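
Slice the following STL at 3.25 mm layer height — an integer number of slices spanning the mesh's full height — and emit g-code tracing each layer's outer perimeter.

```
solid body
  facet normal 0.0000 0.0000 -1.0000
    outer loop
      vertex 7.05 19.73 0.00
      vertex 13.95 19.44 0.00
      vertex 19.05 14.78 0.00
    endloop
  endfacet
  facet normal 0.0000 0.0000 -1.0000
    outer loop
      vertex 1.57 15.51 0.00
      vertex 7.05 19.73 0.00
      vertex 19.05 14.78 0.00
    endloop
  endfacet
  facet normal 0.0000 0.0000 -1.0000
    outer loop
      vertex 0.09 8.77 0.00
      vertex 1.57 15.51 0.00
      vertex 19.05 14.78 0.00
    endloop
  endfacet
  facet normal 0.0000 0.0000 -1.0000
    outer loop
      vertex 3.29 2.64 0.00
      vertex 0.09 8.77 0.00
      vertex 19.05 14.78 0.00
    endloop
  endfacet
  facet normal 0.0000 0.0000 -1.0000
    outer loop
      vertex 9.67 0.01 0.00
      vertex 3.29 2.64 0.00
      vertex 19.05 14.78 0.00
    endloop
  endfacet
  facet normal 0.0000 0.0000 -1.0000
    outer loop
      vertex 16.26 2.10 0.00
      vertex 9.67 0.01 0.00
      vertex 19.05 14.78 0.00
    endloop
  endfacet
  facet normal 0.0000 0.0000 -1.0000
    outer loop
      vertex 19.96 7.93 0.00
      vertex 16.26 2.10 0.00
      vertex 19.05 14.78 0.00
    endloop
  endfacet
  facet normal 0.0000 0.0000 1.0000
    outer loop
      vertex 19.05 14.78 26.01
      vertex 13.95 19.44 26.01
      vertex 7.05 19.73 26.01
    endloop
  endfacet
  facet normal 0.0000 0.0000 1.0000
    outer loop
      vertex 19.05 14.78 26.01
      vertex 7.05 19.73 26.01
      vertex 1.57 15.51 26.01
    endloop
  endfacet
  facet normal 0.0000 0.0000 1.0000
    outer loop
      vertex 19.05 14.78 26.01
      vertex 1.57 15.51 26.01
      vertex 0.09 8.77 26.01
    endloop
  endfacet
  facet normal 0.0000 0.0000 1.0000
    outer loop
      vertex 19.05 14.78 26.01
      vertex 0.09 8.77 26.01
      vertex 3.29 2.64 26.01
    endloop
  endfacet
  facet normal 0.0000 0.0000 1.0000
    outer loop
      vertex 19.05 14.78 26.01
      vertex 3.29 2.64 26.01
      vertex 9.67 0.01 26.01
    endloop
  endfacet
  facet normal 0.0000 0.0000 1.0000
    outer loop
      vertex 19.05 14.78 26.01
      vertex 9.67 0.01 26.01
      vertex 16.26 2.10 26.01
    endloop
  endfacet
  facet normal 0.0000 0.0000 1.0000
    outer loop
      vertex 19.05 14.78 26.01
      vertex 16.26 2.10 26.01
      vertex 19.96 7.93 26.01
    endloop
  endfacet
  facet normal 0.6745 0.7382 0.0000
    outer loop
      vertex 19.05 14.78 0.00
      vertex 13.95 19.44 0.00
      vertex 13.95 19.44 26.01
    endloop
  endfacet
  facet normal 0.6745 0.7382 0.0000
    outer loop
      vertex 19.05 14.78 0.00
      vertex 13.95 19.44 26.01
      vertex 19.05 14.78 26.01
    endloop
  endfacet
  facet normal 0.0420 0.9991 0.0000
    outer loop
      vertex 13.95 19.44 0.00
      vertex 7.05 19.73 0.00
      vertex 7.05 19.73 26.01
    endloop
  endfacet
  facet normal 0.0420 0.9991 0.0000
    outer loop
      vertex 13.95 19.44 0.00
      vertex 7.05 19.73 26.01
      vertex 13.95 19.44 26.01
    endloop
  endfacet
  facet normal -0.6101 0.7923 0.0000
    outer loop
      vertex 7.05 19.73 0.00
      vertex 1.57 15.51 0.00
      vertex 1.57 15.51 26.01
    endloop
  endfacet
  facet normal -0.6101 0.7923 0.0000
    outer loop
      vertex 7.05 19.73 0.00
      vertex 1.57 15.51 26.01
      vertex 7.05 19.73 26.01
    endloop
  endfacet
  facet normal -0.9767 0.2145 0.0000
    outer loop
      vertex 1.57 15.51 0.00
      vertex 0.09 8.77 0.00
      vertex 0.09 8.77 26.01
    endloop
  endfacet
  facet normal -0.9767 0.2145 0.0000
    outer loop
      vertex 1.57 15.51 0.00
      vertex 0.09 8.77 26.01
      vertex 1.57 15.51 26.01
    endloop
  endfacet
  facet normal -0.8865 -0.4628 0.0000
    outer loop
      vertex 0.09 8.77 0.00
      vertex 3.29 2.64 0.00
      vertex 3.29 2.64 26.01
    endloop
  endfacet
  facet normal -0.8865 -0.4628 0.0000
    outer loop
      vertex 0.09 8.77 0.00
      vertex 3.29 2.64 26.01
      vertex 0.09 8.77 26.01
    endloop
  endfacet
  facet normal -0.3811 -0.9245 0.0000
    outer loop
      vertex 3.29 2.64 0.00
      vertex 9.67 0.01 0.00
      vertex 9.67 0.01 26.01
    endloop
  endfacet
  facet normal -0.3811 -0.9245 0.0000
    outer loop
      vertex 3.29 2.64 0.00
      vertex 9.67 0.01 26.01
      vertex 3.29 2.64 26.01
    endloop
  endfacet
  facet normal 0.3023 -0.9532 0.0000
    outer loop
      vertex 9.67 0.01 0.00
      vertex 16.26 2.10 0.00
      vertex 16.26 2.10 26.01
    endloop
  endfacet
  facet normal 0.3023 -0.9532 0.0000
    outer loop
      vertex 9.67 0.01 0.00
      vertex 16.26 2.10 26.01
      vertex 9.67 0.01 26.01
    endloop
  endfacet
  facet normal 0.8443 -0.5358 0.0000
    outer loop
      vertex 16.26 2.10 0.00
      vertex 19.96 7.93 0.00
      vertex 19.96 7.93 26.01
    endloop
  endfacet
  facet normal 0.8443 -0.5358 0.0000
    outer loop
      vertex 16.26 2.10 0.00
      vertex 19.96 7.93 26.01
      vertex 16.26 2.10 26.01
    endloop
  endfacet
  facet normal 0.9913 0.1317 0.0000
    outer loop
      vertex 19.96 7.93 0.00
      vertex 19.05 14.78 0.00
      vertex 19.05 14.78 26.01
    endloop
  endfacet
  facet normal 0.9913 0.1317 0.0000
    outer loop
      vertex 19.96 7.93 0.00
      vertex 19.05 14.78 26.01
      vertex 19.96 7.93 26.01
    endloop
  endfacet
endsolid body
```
; perimeter-only toolpath
G21 ; units = mm
G90 ; absolute positioning
G28 ; home
; layer 1
G0 Z3.25
G0 X19.05 Y14.78
G1 X13.95 Y19.44
G1 X7.05 Y19.73
G1 X1.57 Y15.51
G1 X0.09 Y8.77
G1 X3.29 Y2.64
G1 X9.67 Y0.01
G1 X16.26 Y2.10
G1 X19.96 Y7.93
G1 X19.05 Y14.78
; layer 2
G0 Z6.50
G0 X19.05 Y14.78
G1 X13.95 Y19.44
G1 X7.05 Y19.73
G1 X1.57 Y15.51
G1 X0.09 Y8.77
G1 X3.29 Y2.64
G1 X9.67 Y0.01
G1 X16.26 Y2.10
G1 X19.96 Y7.93
G1 X19.05 Y14.78
; layer 3
G0 Z9.75
G0 X19.05 Y14.78
G1 X13.95 Y19.44
G1 X7.05 Y19.73
G1 X1.57 Y15.51
G1 X0.09 Y8.77
G1 X3.29 Y2.64
G1 X9.67 Y0.01
G1 X16.26 Y2.10
G1 X19.96 Y7.93
G1 X19.05 Y14.78
; layer 4
G0 Z13.01
G0 X19.05 Y14.78
G1 X13.95 Y19.44
G1 X7.05 Y19.73
G1 X1.57 Y15.51
G1 X0.09 Y8.77
G1 X3.29 Y2.64
G1 X9.67 Y0.01
G1 X16.26 Y2.10
G1 X19.96 Y7.93
G1 X19.05 Y14.78
; layer 5
G0 Z16.26
G0 X19.05 Y14.78
G1 X13.95 Y19.44
G1 X7.05 Y19.73
G1 X1.57 Y15.51
G1 X0.09 Y8.77
G1 X3.29 Y2.64
G1 X9.67 Y0.01
G1 X16.26 Y2.10
G1 X19.96 Y7.93
G1 X19.05 Y14.78
; layer 6
G0 Z19.51
G0 X19.05 Y14.78
G1 X13.95 Y19.44
G1 X7.05 Y19.73
G1 X1.57 Y15.51
G1 X0.09 Y8.77
G1 X3.29 Y2.64
G1 X9.67 Y0.01
G1 X16.26 Y2.10
G1 X19.96 Y7.93
G1 X19.05 Y14.78
; layer 7
G0 Z22.76
G0 X19.05 Y14.78
G1 X13.95 Y19.44
G1 X7.05 Y19.73
G1 X1.57 Y15.51
G1 X0.09 Y8.77
G1 X3.29 Y2.64
G1 X9.67 Y0.01
G1 X16.26 Y2.10
G1 X19.96 Y7.93
G1 X19.05 Y14.78
; layer 8
G0 Z26.01
G0 X19.05 Y14.78
G1 X13.95 Y19.44
G1 X7.05 Y19.73
G1 X1.57 Y15.51
G1 X0.09 Y8.77
G1 X3.29 Y2.64
G1 X9.67 Y0.01
G1 X16.26 Y2.10
G1 X19.96 Y7.93
G1 X19.05 Y14.78
M2 ; end

The solid is a regular 9-sided prism (a cylinder approximated with 9 flat sides), circumscribed radius ≈ 10.1 mm, height ≈ 26 mm. Slicing at Δz = 3.25 mm — 8 equal slices spanning the solid's height, so layer i sits at z = i·h/8 — gives 8 non-empty perimeters. Each is a 9-segment closed polygon; G0 lifts to the layer z and rapids to the start vertex, then G1 traces the edges.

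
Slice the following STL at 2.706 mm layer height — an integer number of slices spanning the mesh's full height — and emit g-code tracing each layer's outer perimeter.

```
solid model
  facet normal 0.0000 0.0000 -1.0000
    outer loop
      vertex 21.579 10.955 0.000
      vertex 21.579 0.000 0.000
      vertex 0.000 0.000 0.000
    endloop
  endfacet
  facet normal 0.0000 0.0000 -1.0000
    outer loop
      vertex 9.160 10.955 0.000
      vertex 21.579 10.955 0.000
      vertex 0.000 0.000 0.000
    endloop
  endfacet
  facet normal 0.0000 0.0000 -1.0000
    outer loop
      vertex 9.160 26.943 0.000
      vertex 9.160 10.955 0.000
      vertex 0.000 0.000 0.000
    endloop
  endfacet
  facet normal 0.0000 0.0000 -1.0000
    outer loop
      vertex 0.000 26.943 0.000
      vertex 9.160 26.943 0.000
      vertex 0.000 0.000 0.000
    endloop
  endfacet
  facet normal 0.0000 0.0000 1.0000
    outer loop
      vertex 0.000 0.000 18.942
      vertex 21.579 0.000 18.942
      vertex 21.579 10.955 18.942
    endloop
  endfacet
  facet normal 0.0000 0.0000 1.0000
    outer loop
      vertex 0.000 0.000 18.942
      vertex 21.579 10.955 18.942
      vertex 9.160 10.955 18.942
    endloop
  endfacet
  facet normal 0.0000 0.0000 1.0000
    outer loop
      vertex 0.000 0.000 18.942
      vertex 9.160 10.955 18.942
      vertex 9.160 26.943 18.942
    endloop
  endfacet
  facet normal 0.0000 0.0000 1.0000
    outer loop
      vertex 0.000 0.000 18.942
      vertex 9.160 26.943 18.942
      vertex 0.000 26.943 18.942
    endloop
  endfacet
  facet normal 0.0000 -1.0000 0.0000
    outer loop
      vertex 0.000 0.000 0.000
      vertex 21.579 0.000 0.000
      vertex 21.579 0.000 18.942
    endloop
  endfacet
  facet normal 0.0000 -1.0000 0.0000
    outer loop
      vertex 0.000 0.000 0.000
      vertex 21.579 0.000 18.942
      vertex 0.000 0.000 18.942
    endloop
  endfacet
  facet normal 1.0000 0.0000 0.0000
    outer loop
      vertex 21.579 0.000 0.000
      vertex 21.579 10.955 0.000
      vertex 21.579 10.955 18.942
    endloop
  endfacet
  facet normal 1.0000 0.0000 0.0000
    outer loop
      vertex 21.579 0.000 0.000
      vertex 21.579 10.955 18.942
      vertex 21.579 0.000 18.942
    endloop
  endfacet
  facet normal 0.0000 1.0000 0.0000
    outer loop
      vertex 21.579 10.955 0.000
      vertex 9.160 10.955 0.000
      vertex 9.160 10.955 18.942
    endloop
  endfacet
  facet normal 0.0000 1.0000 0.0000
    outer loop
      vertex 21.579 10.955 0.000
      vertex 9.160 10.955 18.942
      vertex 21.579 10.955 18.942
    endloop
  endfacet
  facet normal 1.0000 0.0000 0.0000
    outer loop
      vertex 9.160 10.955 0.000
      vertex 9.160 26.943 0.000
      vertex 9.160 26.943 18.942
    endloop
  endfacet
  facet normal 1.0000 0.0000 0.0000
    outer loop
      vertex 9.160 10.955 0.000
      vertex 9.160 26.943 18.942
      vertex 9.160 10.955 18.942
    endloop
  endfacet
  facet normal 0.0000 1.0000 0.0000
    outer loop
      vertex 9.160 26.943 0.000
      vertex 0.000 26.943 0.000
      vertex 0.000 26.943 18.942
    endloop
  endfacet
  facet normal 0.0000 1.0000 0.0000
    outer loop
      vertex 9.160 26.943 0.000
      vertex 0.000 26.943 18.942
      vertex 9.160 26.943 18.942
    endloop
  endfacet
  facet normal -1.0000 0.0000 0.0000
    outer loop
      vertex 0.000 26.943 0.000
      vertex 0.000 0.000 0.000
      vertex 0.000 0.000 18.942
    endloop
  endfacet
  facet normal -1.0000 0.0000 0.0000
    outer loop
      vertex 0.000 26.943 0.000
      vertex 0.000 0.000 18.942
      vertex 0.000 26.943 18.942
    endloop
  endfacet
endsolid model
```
; perimeter-only toolpath
G21 ; units = mm
G90 ; absolute positioning
G28 ; home
; layer 1
G0 Z2.706
G0 X0.000 Y0.000
G1 X21.579 Y0.000
G1 X21.579 Y10.955
G1 X9.160 Y10.955
G1 X9.160 Y26.943
G1 X0.000 Y26.943
G1 X0.000 Y0.000
; layer 2
G0 Z5.412
G0 X0.000 Y0.000
G1 X21.579 Y0.000
G1 X21.579 Y10.955
G1 X9.160 Y10.955
G1 X9.160 Y26.943
G1 X0.000 Y26.943
G1 X0.000 Y0.000
; layer 3
G0 Z8.118
G0 X0.000 Y0.000
G1 X21.579 Y0.000
G1 X21.579 Y10.955
G1 X9.160 Y10.955
G1 X9.160 Y26.943
G1 X0.000 Y26.943
G1 X0.000 Y0.000
; layer 4
G0 Z10.824
G0 X0.000 Y0.000
G1 X21.579 Y0.000
G1 X21.579 Y10.955
G1 X9.160 Y10.955
G1 X9.160 Y26.943
G1 X0.000 Y26.943
G1 X0.000 Y0.000
; layer 5
G0 Z13.530
G0 X0.000 Y0.000
G1 X21.579 Y0.000
G1 X21.579 Y10.955
G1 X9.160 Y10.955
G1 X9.160 Y26.943
G1 X0.000 Y26.943
G1 X0.000 Y0.000
; layer 6
G0 Z16.236
G0 X0.000 Y0.000
G1 X21.579 Y0.000
G1 X21.579 Y10.955
G1 X9.160 Y10.955
G1 X9.160 Y26.943
G1 X0.000 Y26.943
G1 X0.000 Y0.000
; layer 7
G0 Z18.942
G0 X0.000 Y0.000
G1 X21.579 Y0.000
G1 X21.579 Y10.955
G1 X9.160 Y10.955
G1 X9.160 Y26.943
G1 X0.000 Y26.943
G1 X0.000 Y0.000
M2 ; end

The solid is an L-shaped prism: outer 21.6 × 26.9 mm, arm thicknesses ≈ 11 mm (horizontal) and 9.16 mm (vertical), extruded 18.9 mm in z. Slicing at Δz = 2.706 mm — 7 equal slices spanning the solid's height, so layer i sits at z = i·h/7 — gives 7 non-empty perimeters. Each is a 6-segment closed polygon; G0 lifts to the layer z and rapids to the start vertex, then G1 traces the edges.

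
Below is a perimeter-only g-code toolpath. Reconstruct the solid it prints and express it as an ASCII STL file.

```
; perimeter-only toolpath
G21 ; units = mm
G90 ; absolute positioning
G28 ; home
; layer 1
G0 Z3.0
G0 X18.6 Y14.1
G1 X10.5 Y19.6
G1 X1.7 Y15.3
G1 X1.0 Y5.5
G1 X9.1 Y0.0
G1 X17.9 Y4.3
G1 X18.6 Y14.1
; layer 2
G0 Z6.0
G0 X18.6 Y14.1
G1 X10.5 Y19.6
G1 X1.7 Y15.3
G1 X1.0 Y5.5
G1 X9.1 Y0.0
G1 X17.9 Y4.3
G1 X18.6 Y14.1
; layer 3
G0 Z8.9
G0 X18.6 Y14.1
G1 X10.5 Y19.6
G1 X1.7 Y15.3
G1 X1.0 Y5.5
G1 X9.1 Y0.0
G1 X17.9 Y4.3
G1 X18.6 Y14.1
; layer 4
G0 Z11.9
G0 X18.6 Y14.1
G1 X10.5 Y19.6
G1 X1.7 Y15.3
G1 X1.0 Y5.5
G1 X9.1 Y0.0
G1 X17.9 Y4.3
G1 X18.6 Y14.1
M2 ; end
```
solid part
  facet normal 0.0000 0.0000 -1.0000
    outer loop
      vertex 1.7 15.3 0.0
      vertex 10.5 19.6 0.0
      vertex 18.6 14.1 0.0
    endloop
  endfacet
  facet normal 0.0000 0.0000 -1.0000
    outer loop
      vertex 1.0 5.5 0.0
      vertex 1.7 15.3 0.0
      vertex 18.6 14.1 0.0
    endloop
  endfacet
  facet normal 0.0000 0.0000 -1.0000
    outer loop
      vertex 9.1 0.0 0.0
      vertex 1.0 5.5 0.0
      vertex 18.6 14.1 0.0
    endloop
  endfacet
  facet normal 0.0000 0.0000 -1.0000
    outer loop
      vertex 17.9 4.3 0.0
      vertex 9.1 0.0 0.0
      vertex 18.6 14.1 0.0
    endloop
  endfacet
  facet normal 0.0000 0.0000 1.0000
    outer loop
      vertex 18.6 14.1 11.9
      vertex 10.5 19.6 11.9
      vertex 1.7 15.3 11.9
    endloop
  endfacet
  facet normal 0.0000 0.0000 1.0000
    outer loop
      vertex 18.6 14.1 11.9
      vertex 1.7 15.3 11.9
      vertex 1.0 5.5 11.9
    endloop
  endfacet
  facet normal 0.0000 0.0000 1.0000
    outer loop
      vertex 18.6 14.1 11.9
      vertex 1.0 5.5 11.9
      vertex 9.1 0.0 11.9
    endloop
  endfacet
  facet normal 0.0000 0.0000 1.0000
    outer loop
      vertex 18.6 14.1 11.9
      vertex 9.1 0.0 11.9
      vertex 17.9 4.3 11.9
    endloop
  endfacet
  facet normal 0.5618 0.8273 0.0000
    outer loop
      vertex 18.6 14.1 0.0
      vertex 10.5 19.6 0.0
      vertex 10.5 19.6 11.9
    endloop
  endfacet
  facet normal 0.5618 0.8273 0.0000
    outer loop
      vertex 18.6 14.1 0.0
      vertex 10.5 19.6 11.9
      vertex 18.6 14.1 11.9
    endloop
  endfacet
  facet normal -0.4390 0.8985 0.0000
    outer loop
      vertex 10.5 19.6 0.0
      vertex 1.7 15.3 0.0
      vertex 1.7 15.3 11.9
    endloop
  endfacet
  facet normal -0.4390 0.8985 0.0000
    outer loop
      vertex 10.5 19.6 0.0
      vertex 1.7 15.3 11.9
      vertex 10.5 19.6 11.9
    endloop
  endfacet
  facet normal -0.9975 0.0712 0.0000
    outer loop
      vertex 1.7 15.3 0.0
      vertex 1.0 5.5 0.0
      vertex 1.0 5.5 11.9
    endloop
  endfacet
  facet normal -0.9975 0.0712 0.0000
    outer loop
      vertex 1.7 15.3 0.0
      vertex 1.0 5.5 11.9
      vertex 1.7 15.3 11.9
    endloop
  endfacet
  facet normal -0.5618 -0.8273 0.0000
    outer loop
      vertex 1.0 5.5 0.0
      vertex 9.1 0.0 0.0
      vertex 9.1 0.0 11.9
    endloop
  endfacet
  facet normal -0.5618 -0.8273 0.0000
    outer loop
      vertex 1.0 5.5 0.0
      vertex 9.1 0.0 11.9
      vertex 1.0 5.5 11.9
    endloop
  endfacet
  facet normal 0.4390 -0.8985 0.0000
    outer loop
      vertex 9.1 0.0 0.0
      vertex 17.9 4.3 0.0
      vertex 17.9 4.3 11.9
    endloop
  endfacet
  facet normal 0.4390 -0.8985 0.0000
    outer loop
      vertex 9.1 0.0 0.0
      vertex 17.9 4.3 11.9
      vertex 9.1 0.0 11.9
    endloop
  endfacet
  facet normal 0.9975 -0.0712 0.0000
    outer loop
      vertex 17.9 4.3 0.0
      vertex 18.6 14.1 0.0
      vertex 18.6 14.1 11.9
    endloop
  endfacet
  facet normal 0.9975 -0.0712 0.0000
    outer loop
      vertex 17.9 4.3 0.0
      vertex 18.6 14.1 11.9
      vertex 17.9 4.3 11.9
    endloop
  endfacet
endsolid part

The G0 Z moves step by Δz≈3.0 mm. Every layer's G1 loop is the same polygon, so the solid is a straight extrusion of it from z=0 to z≈11.9. Closing with flat bottom and top caps and triangulating gives 20 facets — a regular 6-sided prism (a cylinder approximated with 6 flat sides), circumscribed radius ≈ 9.8 mm, height ≈ 11.9 mm.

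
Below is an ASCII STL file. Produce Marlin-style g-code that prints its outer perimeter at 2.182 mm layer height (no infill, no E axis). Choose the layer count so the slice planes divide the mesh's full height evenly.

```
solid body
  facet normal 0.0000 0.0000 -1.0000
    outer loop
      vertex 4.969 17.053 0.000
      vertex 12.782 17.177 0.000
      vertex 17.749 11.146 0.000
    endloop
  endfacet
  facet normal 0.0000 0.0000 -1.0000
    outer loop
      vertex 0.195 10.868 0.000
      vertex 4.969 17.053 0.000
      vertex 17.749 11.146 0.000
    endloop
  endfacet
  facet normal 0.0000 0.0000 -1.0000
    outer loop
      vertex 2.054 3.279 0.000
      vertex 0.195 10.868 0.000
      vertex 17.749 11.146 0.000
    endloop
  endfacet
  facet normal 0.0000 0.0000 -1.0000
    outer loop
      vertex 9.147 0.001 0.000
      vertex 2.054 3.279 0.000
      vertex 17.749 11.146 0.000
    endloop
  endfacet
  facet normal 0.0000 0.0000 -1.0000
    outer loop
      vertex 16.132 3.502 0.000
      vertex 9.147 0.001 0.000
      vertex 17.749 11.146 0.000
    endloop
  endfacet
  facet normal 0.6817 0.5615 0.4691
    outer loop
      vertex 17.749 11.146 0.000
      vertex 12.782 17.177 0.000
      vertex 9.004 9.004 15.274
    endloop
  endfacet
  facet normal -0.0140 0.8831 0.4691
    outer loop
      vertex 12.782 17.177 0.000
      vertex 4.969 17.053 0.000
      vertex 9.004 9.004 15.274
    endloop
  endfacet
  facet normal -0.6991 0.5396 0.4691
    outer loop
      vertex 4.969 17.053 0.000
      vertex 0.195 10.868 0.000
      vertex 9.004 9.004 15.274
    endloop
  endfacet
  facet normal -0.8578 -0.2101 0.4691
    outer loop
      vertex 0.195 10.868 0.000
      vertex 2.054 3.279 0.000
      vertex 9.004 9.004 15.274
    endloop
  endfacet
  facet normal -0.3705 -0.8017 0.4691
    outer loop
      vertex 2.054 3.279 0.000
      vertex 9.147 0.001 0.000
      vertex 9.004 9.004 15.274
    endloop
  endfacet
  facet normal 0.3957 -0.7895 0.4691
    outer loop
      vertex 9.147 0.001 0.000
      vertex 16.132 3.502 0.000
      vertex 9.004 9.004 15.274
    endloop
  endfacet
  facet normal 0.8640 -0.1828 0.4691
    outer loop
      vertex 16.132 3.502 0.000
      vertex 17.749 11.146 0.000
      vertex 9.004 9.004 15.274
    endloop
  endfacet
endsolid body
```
; perimeter-only toolpath
G21 ; units = mm
G90 ; absolute positioning
G28 ; home
; layer 1
G0 Z2.182
G0 X16.500 Y10.840
G1 X12.242 Y16.009
G1 X5.545 Y15.903
G1 X1.453 Y10.602
G1 X3.047 Y4.097
G1 X9.127 Y1.287
G1 X15.114 Y4.288
G1 X16.500 Y10.840
; layer 2
G0 Z4.364
G0 X15.250 Y10.534
G1 X11.703 Y14.842
G1 X6.122 Y14.753
G1 X2.712 Y10.335
G1 X4.040 Y4.915
G1 X9.106 Y2.573
G1 X14.095 Y5.074
G1 X15.250 Y10.534
; layer 3
G0 Z6.546
G0 X14.001 Y10.228
G1 X11.163 Y13.674
G1 X6.698 Y13.603
G1 X3.970 Y10.069
G1 X5.033 Y5.733
G1 X9.086 Y3.859
G1 X13.077 Y5.860
G1 X14.001 Y10.228
; layer 4
G0 Z8.728
G0 X12.752 Y9.922
G1 X10.623 Y12.507
G1 X7.275 Y12.454
G1 X5.229 Y9.803
G1 X6.025 Y6.550
G1 X9.065 Y5.146
G1 X12.059 Y6.646
G1 X12.752 Y9.922
; layer 5
G0 Z10.910
G0 X11.503 Y9.616
G1 X10.083 Y11.339
G1 X7.851 Y11.304
G1 X6.487 Y9.537
G1 X7.018 Y7.368
G1 X9.045 Y6.432
G1 X11.041 Y7.432
G1 X11.503 Y9.616
; layer 6
G0 Z13.092
G0 X10.253 Y9.310
G1 X9.544 Y10.172
G1 X8.428 Y10.154
G1 X7.746 Y9.270
G1 X8.011 Y8.186
G1 X9.024 Y7.718
G1 X10.022 Y8.218
G1 X10.253 Y9.310
M2 ; end

The solid is a regular 7-sided pyramid, base circumscribed radius ≈ 9 mm, apex at z ≈ 15.3 mm. Slicing at Δz = 2.182 mm — 7 equal slices spanning the solid's height, so layer i sits at z = i·h/7 — gives 6 non-empty perimeters. Each is a 7-segment closed polygon; G0 lifts to the layer z and rapids to the start vertex, then G1 traces the edges. The cross-section shrinks linearly with z (the slice at the apex is degenerate and omitted).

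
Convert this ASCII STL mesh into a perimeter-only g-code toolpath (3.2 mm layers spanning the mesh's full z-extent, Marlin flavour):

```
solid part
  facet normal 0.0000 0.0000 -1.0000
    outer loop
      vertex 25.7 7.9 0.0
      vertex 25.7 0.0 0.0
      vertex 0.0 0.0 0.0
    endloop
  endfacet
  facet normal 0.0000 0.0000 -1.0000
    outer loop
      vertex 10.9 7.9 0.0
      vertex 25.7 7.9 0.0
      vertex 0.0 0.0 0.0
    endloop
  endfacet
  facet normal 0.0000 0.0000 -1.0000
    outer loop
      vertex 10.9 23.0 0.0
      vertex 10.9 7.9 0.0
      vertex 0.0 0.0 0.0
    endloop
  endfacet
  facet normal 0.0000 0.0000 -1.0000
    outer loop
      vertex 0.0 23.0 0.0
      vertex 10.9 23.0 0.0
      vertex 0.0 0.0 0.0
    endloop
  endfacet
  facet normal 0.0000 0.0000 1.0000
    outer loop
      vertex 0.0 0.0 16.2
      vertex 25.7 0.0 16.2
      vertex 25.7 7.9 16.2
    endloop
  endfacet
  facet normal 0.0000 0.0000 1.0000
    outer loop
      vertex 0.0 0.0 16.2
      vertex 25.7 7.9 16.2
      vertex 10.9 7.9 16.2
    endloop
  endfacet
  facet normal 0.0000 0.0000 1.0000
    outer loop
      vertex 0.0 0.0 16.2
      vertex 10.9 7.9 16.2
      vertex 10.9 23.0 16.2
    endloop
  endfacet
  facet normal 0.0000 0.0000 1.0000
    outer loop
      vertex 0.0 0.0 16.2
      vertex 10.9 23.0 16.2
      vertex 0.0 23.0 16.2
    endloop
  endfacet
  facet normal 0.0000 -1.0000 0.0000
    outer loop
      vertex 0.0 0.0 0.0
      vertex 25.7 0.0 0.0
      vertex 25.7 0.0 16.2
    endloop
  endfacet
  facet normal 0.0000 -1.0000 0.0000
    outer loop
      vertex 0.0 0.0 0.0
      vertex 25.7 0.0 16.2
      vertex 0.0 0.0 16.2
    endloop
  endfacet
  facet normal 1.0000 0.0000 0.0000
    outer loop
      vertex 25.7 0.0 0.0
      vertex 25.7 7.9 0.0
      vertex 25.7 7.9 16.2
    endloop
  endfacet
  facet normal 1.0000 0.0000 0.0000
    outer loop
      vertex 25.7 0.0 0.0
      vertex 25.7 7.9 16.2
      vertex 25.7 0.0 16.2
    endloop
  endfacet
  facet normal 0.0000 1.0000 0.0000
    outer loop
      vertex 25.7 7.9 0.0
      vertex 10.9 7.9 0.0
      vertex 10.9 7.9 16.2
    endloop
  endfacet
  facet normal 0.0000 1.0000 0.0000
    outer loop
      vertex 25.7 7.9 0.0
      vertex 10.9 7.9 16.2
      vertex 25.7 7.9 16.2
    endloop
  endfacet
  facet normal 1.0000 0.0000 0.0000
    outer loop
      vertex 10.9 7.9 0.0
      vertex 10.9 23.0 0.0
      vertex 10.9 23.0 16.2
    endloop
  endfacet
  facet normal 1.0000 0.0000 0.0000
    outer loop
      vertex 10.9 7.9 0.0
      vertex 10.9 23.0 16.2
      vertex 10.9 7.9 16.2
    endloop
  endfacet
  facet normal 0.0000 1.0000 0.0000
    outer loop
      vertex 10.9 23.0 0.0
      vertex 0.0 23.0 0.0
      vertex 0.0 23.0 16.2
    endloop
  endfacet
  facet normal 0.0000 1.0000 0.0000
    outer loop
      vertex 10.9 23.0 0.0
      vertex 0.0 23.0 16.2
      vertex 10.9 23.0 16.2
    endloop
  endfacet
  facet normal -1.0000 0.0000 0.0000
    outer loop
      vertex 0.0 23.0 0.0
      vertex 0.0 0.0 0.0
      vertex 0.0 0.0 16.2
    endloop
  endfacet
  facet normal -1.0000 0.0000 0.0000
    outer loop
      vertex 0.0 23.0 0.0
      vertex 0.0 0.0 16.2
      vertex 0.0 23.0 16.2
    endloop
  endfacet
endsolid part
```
; perimeter-only toolpath
G21 ; units = mm
G90 ; absolute positioning
G28 ; home
; layer 1
G0 Z3.2
G0 X0.0 Y0.0
G1 X25.7 Y0.0
G1 X25.7 Y7.9
G1 X10.9 Y7.9
G1 X10.9 Y23.0
G1 X0.0 Y23.0
G1 X0.0 Y0.0
; layer 2
G0 Z6.5
G0 X0.0 Y0.0
G1 X25.7 Y0.0
G1 X25.7 Y7.9
G1 X10.9 Y7.9
G1 X10.9 Y23.0
G1 X0.0 Y23.0
G1 X0.0 Y0.0
; layer 3
G0 Z9.7
G0 X0.0 Y0.0
G1 X25.7 Y0.0
G1 X25.7 Y7.9
G1 X10.9 Y7.9
G1 X10.9 Y23.0
G1 X0.0 Y23.0
G1 X0.0 Y0.0
; layer 4
G0 Z13.0
G0 X0.0 Y0.0
G1 X25.7 Y0.0
G1 X25.7 Y7.9
G1 X10.9 Y7.9
G1 X10.9 Y23.0
G1 X0.0 Y23.0
G1 X0.0 Y0.0
; layer 5
G0 Z16.2
G0 X0.0 Y0.0
G1 X25.7 Y0.0
G1 X25.7 Y7.9
G1 X10.9 Y7.9
G1 X10.9 Y23.0
G1 X0.0 Y23.0
G1 X0.0 Y0.0
M2 ; end

The solid is an L-shaped prism: outer 25.7 × 23 mm, arm thicknesses ≈ 7.9 mm (horizontal) and 10.9 mm (vertical), extruded 16.2 mm in z. Slicing at Δz = 3.2 mm — 5 equal slices spanning the solid's height, so layer i sits at z = i·h/5 — gives 5 non-empty perimeters. Each is a 6-segment closed polygon; G0 lifts to the layer z and rapids to the start vertex, then G1 traces the edges.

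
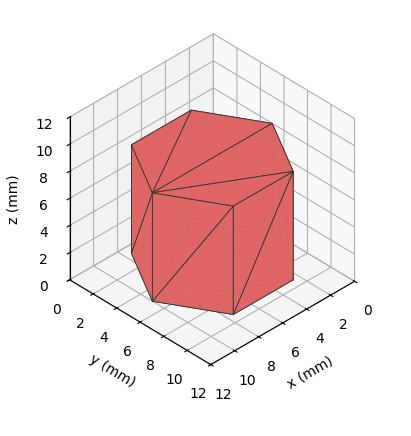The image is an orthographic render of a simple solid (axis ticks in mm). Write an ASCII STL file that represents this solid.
Reading the render: the shape is a regular 6-sided prism (a cylinder approximated with 6 flat sides), circumscribed radius ≈ 5 mm, height ≈ 8 mm (dimensions read to the nearest mm from the axis ticks). For the STL, each face is triangulated and given an outward normal.

solid part
  facet normal 0.0000 0.0000 -1.0000
    outer loop
      vertex 2.500 9.330 0.000
      vertex 7.500 9.330 0.000
      vertex 10.000 5.000 0.000
    endloop
  endfacet
  facet normal 0.0000 0.0000 -1.0000
    outer loop
      vertex 0.000 5.000 0.000
      vertex 2.500 9.330 0.000
      vertex 10.000 5.000 0.000
    endloop
  endfacet
  facet normal 0.0000 0.0000 -1.0000
    outer loop
      vertex 2.500 0.670 0.000
      vertex 0.000 5.000 0.000
      vertex 10.000 5.000 0.000
    endloop
  endfacet
  facet normal 0.0000 0.0000 -1.0000
    outer loop
      vertex 7.500 0.670 0.000
      vertex 2.500 0.670 0.000
      vertex 10.000 5.000 0.000
    endloop
  endfacet
  facet normal 0.0000 0.0000 1.0000
    outer loop
      vertex 10.000 5.000 8.000
      vertex 7.500 9.330 8.000
      vertex 2.500 9.330 8.000
    endloop
  endfacet
  facet normal 0.0000 0.0000 1.0000
    outer loop
      vertex 10.000 5.000 8.000
      vertex 2.500 9.330 8.000
      vertex 0.000 5.000 8.000
    endloop
  endfacet
  facet normal 0.0000 0.0000 1.0000
    outer loop
      vertex 10.000 5.000 8.000
      vertex 0.000 5.000 8.000
      vertex 2.500 0.670 8.000
    endloop
  endfacet
  facet normal 0.0000 0.0000 1.0000
    outer loop
      vertex 10.000 5.000 8.000
      vertex 2.500 0.670 8.000
      vertex 7.500 0.670 8.000
    endloop
  endfacet
  facet normal 0.8660 0.5000 0.0000
    outer loop
      vertex 10.000 5.000 0.000
      vertex 7.500 9.330 0.000
      vertex 7.500 9.330 8.000
    endloop
  endfacet
  facet normal 0.8660 0.5000 0.0000
    outer loop
      vertex 10.000 5.000 0.000
      vertex 7.500 9.330 8.000
      vertex 10.000 5.000 8.000
    endloop
  endfacet
  facet normal 0.0000 1.0000 0.0000
    outer loop
      vertex 7.500 9.330 0.000
      vertex 2.500 9.330 0.000
      vertex 2.500 9.330 8.000
    endloop
  endfacet
  facet normal 0.0000 1.0000 0.0000
    outer loop
      vertex 7.500 9.330 0.000
      vertex 2.500 9.330 8.000
      vertex 7.500 9.330 8.000
    endloop
  endfacet
  facet normal -0.8660 0.5000 0.0000
    outer loop
      vertex 2.500 9.330 0.000
      vertex 0.000 5.000 0.000
      vertex 0.000 5.000 8.000
    endloop
  endfacet
  facet normal -0.8660 0.5000 0.0000
    outer loop
      vertex 2.500 9.330 0.000
      vertex 0.000 5.000 8.000
      vertex 2.500 9.330 8.000
    endloop
  endfacet
  facet normal -0.8660 -0.5000 0.0000
    outer loop
      vertex 0.000 5.000 0.000
      vertex 2.500 0.670 0.000
      vertex 2.500 0.670 8.000
    endloop
  endfacet
  facet normal -0.8660 -0.5000 0.0000
    outer loop
      vertex 0.000 5.000 0.000
      vertex 2.500 0.670 8.000
      vertex 0.000 5.000 8.000
    endloop
  endfacet
  facet normal 0.0000 -1.0000 0.0000
    outer loop
      vertex 2.500 0.670 0.000
      vertex 7.500 0.670 0.000
      vertex 7.500 0.670 8.000
    endloop
  endfacet
  facet normal 0.0000 -1.0000 0.0000
    outer loop
      vertex 2.500 0.670 0.000
      vertex 7.500 0.670 8.000
      vertex 2.500 0.670 8.000
    endloop
  endfacet
  facet normal 0.8660 -0.5000 0.0000
    outer loop
      vertex 7.500 0.670 0.000
      vertex 10.000 5.000 0.000
      vertex 10.000 5.000 8.000
    endloop
  endfacet
  facet normal 0.8660 -0.5000 0.0000
    outer loop
      vertex 7.500 0.670 0.000
      vertex 10.000 5.000 8.000
      vertex 7.500 0.670 8.000
    endloop
  endfacet
endsolid part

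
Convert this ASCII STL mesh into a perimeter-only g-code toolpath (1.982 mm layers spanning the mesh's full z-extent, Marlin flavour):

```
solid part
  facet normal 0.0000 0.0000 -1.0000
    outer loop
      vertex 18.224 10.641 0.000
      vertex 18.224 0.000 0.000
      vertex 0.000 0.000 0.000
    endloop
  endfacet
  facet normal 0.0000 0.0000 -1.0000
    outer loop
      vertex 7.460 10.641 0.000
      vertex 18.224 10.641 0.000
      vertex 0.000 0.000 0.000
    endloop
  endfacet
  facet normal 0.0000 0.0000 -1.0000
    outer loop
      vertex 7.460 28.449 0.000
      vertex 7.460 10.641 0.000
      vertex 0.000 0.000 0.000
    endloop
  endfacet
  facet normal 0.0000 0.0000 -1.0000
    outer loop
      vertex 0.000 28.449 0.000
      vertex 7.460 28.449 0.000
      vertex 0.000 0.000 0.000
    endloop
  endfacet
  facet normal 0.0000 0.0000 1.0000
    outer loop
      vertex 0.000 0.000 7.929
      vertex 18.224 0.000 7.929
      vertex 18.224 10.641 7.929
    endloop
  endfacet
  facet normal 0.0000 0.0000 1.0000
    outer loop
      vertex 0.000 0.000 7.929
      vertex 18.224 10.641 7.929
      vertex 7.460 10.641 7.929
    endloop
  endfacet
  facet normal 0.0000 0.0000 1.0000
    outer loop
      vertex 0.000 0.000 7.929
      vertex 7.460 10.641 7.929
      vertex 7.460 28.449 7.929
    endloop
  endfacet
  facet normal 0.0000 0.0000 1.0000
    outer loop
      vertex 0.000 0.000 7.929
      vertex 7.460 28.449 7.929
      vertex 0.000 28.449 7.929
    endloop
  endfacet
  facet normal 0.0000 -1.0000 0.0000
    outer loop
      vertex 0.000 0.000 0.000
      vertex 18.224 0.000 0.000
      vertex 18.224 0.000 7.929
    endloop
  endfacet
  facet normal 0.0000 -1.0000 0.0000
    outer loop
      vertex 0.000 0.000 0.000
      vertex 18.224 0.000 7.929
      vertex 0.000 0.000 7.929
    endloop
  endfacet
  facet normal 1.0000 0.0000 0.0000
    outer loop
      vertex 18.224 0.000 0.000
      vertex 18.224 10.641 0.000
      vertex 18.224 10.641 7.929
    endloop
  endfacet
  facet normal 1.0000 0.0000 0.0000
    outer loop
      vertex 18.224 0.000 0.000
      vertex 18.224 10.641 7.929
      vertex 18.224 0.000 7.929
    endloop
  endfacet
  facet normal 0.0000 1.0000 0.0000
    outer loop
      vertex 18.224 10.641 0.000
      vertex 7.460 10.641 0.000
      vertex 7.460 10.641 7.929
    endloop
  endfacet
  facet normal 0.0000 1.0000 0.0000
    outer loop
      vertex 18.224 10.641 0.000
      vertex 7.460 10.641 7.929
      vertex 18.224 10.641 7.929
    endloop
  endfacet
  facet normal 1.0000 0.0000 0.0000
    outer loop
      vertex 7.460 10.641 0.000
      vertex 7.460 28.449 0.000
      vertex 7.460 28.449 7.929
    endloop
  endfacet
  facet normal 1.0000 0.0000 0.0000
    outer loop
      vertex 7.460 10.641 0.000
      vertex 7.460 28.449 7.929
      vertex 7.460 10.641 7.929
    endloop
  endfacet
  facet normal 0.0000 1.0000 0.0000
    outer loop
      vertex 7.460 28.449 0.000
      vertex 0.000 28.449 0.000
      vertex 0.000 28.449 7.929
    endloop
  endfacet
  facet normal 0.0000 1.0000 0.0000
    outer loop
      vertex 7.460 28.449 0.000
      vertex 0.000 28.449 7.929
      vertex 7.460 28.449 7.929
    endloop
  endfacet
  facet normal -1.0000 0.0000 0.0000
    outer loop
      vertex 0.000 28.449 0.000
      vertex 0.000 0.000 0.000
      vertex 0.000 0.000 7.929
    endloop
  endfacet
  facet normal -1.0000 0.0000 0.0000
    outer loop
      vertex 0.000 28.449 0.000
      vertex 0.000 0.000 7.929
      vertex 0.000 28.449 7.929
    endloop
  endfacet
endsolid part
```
; perimeter-only toolpath
G21 ; units = mm
G90 ; absolute positioning
G28 ; home
; layer 1
G0 Z1.982
G0 X0.000 Y0.000
G1 X18.224 Y0.000
G1 X18.224 Y10.641
G1 X7.460 Y10.641
G1 X7.460 Y28.449
G1 X0.000 Y28.449
G1 X0.000 Y0.000
; layer 2
G0 Z3.965
G0 X0.000 Y0.000
G1 X18.224 Y0.000
G1 X18.224 Y10.641
G1 X7.460 Y10.641
G1 X7.460 Y28.449
G1 X0.000 Y28.449
G1 X0.000 Y0.000
; layer 3
G0 Z5.947
G0 X0.000 Y0.000
G1 X18.224 Y0.000
G1 X18.224 Y10.641
G1 X7.460 Y10.641
G1 X7.460 Y28.449
G1 X0.000 Y28.449
G1 X0.000 Y0.000
; layer 4
G0 Z7.929
G0 X0.000 Y0.000
G1 X18.224 Y0.000
G1 X18.224 Y10.641
G1 X7.460 Y10.641
G1 X7.460 Y28.449
G1 X0.000 Y28.449
G1 X0.000 Y0.000
M2 ; end

The solid is an L-shaped prism: outer 18.2 × 28.4 mm, arm thicknesses ≈ 10.6 mm (horizontal) and 7.46 mm (vertical), extruded 7.93 mm in z. Slicing at Δz = 1.982 mm — 4 equal slices spanning the solid's height, so layer i sits at z = i·h/4 — gives 4 non-empty perimeters. Each is a 6-segment closed polygon; G0 lifts to the layer z and rapids to the start vertex, then G1 traces the edges.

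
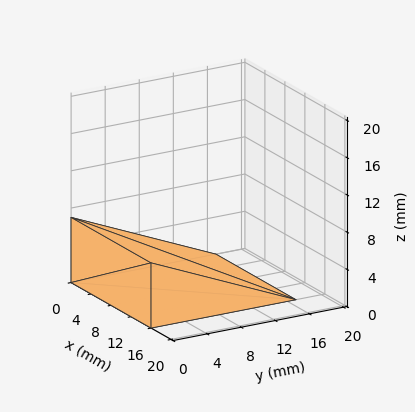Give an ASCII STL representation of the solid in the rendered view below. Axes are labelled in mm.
Reading the render: the shape is a wedge (ramp): 16 × 17 mm base, rising to 7 mm along the y=0 edge and sloping linearly to z=0 at y=17 (dimensions read to the nearest mm from the axis ticks). For the STL, each face is triangulated and given an outward normal.

solid part
  facet normal 0.0000 0.0000 -1.0000
    outer loop
      vertex 16.000 17.000 0.000
      vertex 16.000 0.000 0.000
      vertex 0.000 0.000 0.000
    endloop
  endfacet
  facet normal 0.0000 0.0000 -1.0000
    outer loop
      vertex 0.000 17.000 0.000
      vertex 16.000 17.000 0.000
      vertex 0.000 0.000 0.000
    endloop
  endfacet
  facet normal 0.0000 -1.0000 0.0000
    outer loop
      vertex 0.000 0.000 0.000
      vertex 16.000 0.000 0.000
      vertex 16.000 0.000 7.000
    endloop
  endfacet
  facet normal 0.0000 -1.0000 0.0000
    outer loop
      vertex 0.000 0.000 0.000
      vertex 16.000 0.000 7.000
      vertex 0.000 0.000 7.000
    endloop
  endfacet
  facet normal 0.0000 0.3807 0.9247
    outer loop
      vertex 0.000 0.000 7.000
      vertex 16.000 0.000 7.000
      vertex 16.000 17.000 0.000
    endloop
  endfacet
  facet normal 0.0000 0.3807 0.9247
    outer loop
      vertex 0.000 0.000 7.000
      vertex 16.000 17.000 0.000
      vertex 0.000 17.000 0.000
    endloop
  endfacet
  facet normal -1.0000 0.0000 0.0000
    outer loop
      vertex 0.000 0.000 7.000
      vertex 0.000 17.000 0.000
      vertex 0.000 0.000 0.000
    endloop
  endfacet
  facet normal 1.0000 0.0000 0.0000
    outer loop
      vertex 16.000 0.000 0.000
      vertex 16.000 17.000 0.000
      vertex 16.000 0.000 7.000
    endloop
  endfacet
endsolid part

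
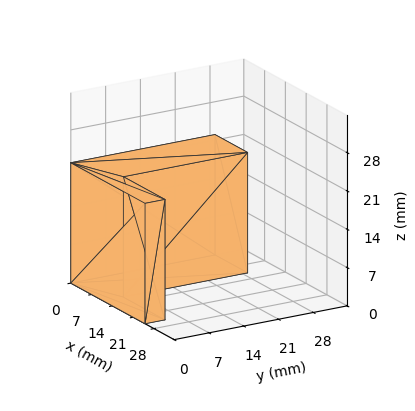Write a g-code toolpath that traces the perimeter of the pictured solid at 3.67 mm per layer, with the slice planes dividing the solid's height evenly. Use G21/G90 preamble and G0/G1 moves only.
Reading the render: the shape is an L-shaped prism: outer 25 × 29 mm, arm thicknesses ≈ 4 mm (horizontal) and 11 mm (vertical), extruded 22 mm in z (dimensions read to the nearest mm from the axis ticks). For the g-code, the solid's height is divided into equal slices at the stated Δz and each level perimeter traced with G1 moves after a G0 lift.

; perimeter-only toolpath
G21 ; units = mm
G90 ; absolute positioning
G28 ; home
; layer 1
G0 Z3.67
G0 X0.00 Y0.00
G1 X25.00 Y0.00
G1 X25.00 Y4.00
G1 X11.00 Y4.00
G1 X11.00 Y29.00
G1 X0.00 Y29.00
G1 X0.00 Y0.00
; layer 2
G0 Z7.33
G0 X0.00 Y0.00
G1 X25.00 Y0.00
G1 X25.00 Y4.00
G1 X11.00 Y4.00
G1 X11.00 Y29.00
G1 X0.00 Y29.00
G1 X0.00 Y0.00
; layer 3
G0 Z11.00
G0 X0.00 Y0.00
G1 X25.00 Y0.00
G1 X25.00 Y4.00
G1 X11.00 Y4.00
G1 X11.00 Y29.00
G1 X0.00 Y29.00
G1 X0.00 Y0.00
; layer 4
G0 Z14.67
G0 X0.00 Y0.00
G1 X25.00 Y0.00
G1 X25.00 Y4.00
G1 X11.00 Y4.00
G1 X11.00 Y29.00
G1 X0.00 Y29.00
G1 X0.00 Y0.00
; layer 5
G0 Z18.33
G0 X0.00 Y0.00
G1 X25.00 Y0.00
G1 X25.00 Y4.00
G1 X11.00 Y4.00
G1 X11.00 Y29.00
G1 X0.00 Y29.00
G1 X0.00 Y0.00
; layer 6
G0 Z22.00
G0 X0.00 Y0.00
G1 X25.00 Y0.00
G1 X25.00 Y4.00
G1 X11.00 Y4.00
G1 X11.00 Y29.00
G1 X0.00 Y29.00
G1 X0.00 Y0.00
M2 ; end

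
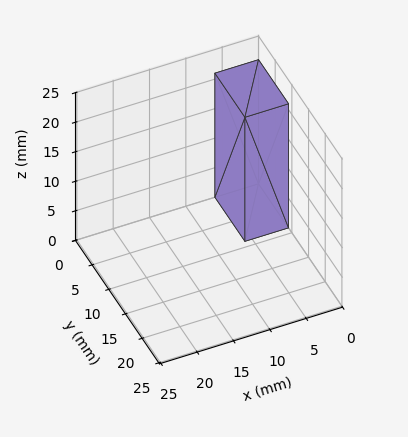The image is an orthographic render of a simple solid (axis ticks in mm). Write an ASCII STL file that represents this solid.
Reading the render: the shape is a rectangular box, roughly 6 × 9 mm footprint and 21 mm tall (dimensions read to the nearest mm from the axis ticks). For the STL, each face is triangulated and given an outward normal.

solid part
  facet normal 0.0000 0.0000 -1.0000
    outer loop
      vertex 6.00 9.00 0.00
      vertex 6.00 0.00 0.00
      vertex 0.00 0.00 0.00
    endloop
  endfacet
  facet normal 0.0000 0.0000 -1.0000
    outer loop
      vertex 0.00 9.00 0.00
      vertex 6.00 9.00 0.00
      vertex 0.00 0.00 0.00
    endloop
  endfacet
  facet normal 0.0000 0.0000 1.0000
    outer loop
      vertex 0.00 0.00 21.00
      vertex 6.00 0.00 21.00
      vertex 6.00 9.00 21.00
    endloop
  endfacet
  facet normal 0.0000 0.0000 1.0000
    outer loop
      vertex 0.00 0.00 21.00
      vertex 6.00 9.00 21.00
      vertex 0.00 9.00 21.00
    endloop
  endfacet
  facet normal 0.0000 -1.0000 0.0000
    outer loop
      vertex 0.00 0.00 0.00
      vertex 6.00 0.00 0.00
      vertex 6.00 0.00 21.00
    endloop
  endfacet
  facet normal 0.0000 -1.0000 0.0000
    outer loop
      vertex 0.00 0.00 0.00
      vertex 6.00 0.00 21.00
      vertex 0.00 0.00 21.00
    endloop
  endfacet
  facet normal 0.0000 1.0000 0.0000
    outer loop
      vertex 6.00 9.00 21.00
      vertex 6.00 9.00 0.00
      vertex 0.00 9.00 0.00
    endloop
  endfacet
  facet normal 0.0000 1.0000 0.0000
    outer loop
      vertex 0.00 9.00 21.00
      vertex 6.00 9.00 21.00
      vertex 0.00 9.00 0.00
    endloop
  endfacet
  facet normal -1.0000 0.0000 0.0000
    outer loop
      vertex 0.00 9.00 21.00
      vertex 0.00 9.00 0.00
      vertex 0.00 0.00 0.00
    endloop
  endfacet
  facet normal -1.0000 0.0000 0.0000
    outer loop
      vertex 0.00 0.00 21.00
      vertex 0.00 9.00 21.00
      vertex 0.00 0.00 0.00
    endloop
  endfacet
  facet normal 1.0000 0.0000 0.0000
    outer loop
      vertex 6.00 0.00 0.00
      vertex 6.00 9.00 0.00
      vertex 6.00 9.00 21.00
    endloop
  endfacet
  facet normal 1.0000 0.0000 0.0000
    outer loop
      vertex 6.00 0.00 0.00
      vertex 6.00 9.00 21.00
      vertex 6.00 0.00 21.00
    endloop
  endfacet
endsolid part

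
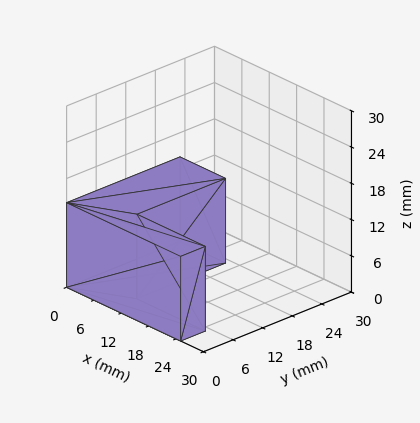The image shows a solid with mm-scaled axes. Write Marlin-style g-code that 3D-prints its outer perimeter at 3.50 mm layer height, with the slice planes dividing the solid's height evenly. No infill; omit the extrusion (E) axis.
Reading the render: the shape is an L-shaped prism: outer 25 × 23 mm, arm thicknesses ≈ 5 mm (horizontal) and 10 mm (vertical), extruded 14 mm in z (dimensions read to the nearest mm from the axis ticks). For the g-code, the solid's height is divided into equal slices at the stated Δz and each level perimeter traced with G1 moves after a G0 lift.

; perimeter-only toolpath
G21 ; units = mm
G90 ; absolute positioning
G28 ; home
; layer 1
G0 Z3.50
G0 X0.00 Y0.00
G1 X25.00 Y0.00
G1 X25.00 Y5.00
G1 X10.00 Y5.00
G1 X10.00 Y23.00
G1 X0.00 Y23.00
G1 X0.00 Y0.00
; layer 2
G0 Z7.00
G0 X0.00 Y0.00
G1 X25.00 Y0.00
G1 X25.00 Y5.00
G1 X10.00 Y5.00
G1 X10.00 Y23.00
G1 X0.00 Y23.00
G1 X0.00 Y0.00
; layer 3
G0 Z10.50
G0 X0.00 Y0.00
G1 X25.00 Y0.00
G1 X25.00 Y5.00
G1 X10.00 Y5.00
G1 X10.00 Y23.00
G1 X0.00 Y23.00
G1 X0.00 Y0.00
; layer 4
G0 Z14.00
G0 X0.00 Y0.00
G1 X25.00 Y0.00
G1 X25.00 Y5.00
G1 X10.00 Y5.00
G1 X10.00 Y23.00
G1 X0.00 Y23.00
G1 X0.00 Y0.00
M2 ; end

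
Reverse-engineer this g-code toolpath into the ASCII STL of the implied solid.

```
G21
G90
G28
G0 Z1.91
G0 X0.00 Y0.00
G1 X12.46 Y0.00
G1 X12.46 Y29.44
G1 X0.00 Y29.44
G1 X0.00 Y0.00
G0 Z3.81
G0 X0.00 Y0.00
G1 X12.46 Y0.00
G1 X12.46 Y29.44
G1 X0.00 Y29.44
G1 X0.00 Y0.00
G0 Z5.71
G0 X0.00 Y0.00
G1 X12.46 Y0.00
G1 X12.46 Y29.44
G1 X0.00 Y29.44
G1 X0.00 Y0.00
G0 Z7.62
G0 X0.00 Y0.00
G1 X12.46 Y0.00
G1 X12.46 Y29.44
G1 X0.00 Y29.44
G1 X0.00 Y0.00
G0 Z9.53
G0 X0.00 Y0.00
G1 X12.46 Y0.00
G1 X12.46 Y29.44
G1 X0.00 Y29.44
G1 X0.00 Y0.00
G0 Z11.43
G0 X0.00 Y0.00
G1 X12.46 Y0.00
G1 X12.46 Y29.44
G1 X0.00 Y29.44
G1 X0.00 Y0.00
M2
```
solid part
  facet normal 0.0000 0.0000 -1.0000
    outer loop
      vertex 12.46 29.44 0.00
      vertex 12.46 0.00 0.00
      vertex 0.00 0.00 0.00
    endloop
  endfacet
  facet normal 0.0000 0.0000 -1.0000
    outer loop
      vertex 0.00 29.44 0.00
      vertex 12.46 29.44 0.00
      vertex 0.00 0.00 0.00
    endloop
  endfacet
  facet normal 0.0000 0.0000 1.0000
    outer loop
      vertex 0.00 0.00 11.43
      vertex 12.46 0.00 11.43
      vertex 12.46 29.44 11.43
    endloop
  endfacet
  facet normal 0.0000 0.0000 1.0000
    outer loop
      vertex 0.00 0.00 11.43
      vertex 12.46 29.44 11.43
      vertex 0.00 29.44 11.43
    endloop
  endfacet
  facet normal 0.0000 -1.0000 0.0000
    outer loop
      vertex 0.00 0.00 0.00
      vertex 12.46 0.00 0.00
      vertex 12.46 0.00 11.43
    endloop
  endfacet
  facet normal 0.0000 -1.0000 0.0000
    outer loop
      vertex 0.00 0.00 0.00
      vertex 12.46 0.00 11.43
      vertex 0.00 0.00 11.43
    endloop
  endfacet
  facet normal 0.0000 1.0000 0.0000
    outer loop
      vertex 12.46 29.44 11.43
      vertex 12.46 29.44 0.00
      vertex 0.00 29.44 0.00
    endloop
  endfacet
  facet normal 0.0000 1.0000 0.0000
    outer loop
      vertex 0.00 29.44 11.43
      vertex 12.46 29.44 11.43
      vertex 0.00 29.44 0.00
    endloop
  endfacet
  facet normal -1.0000 0.0000 0.0000
    outer loop
      vertex 0.00 29.44 11.43
      vertex 0.00 29.44 0.00
      vertex 0.00 0.00 0.00
    endloop
  endfacet
  facet normal -1.0000 0.0000 0.0000
    outer loop
      vertex 0.00 0.00 11.43
      vertex 0.00 29.44 11.43
      vertex 0.00 0.00 0.00
    endloop
  endfacet
  facet normal 1.0000 0.0000 0.0000
    outer loop
      vertex 12.46 0.00 0.00
      vertex 12.46 29.44 0.00
      vertex 12.46 29.44 11.43
    endloop
  endfacet
  facet normal 1.0000 0.0000 0.0000
    outer loop
      vertex 12.46 0.00 0.00
      vertex 12.46 29.44 11.43
      vertex 12.46 0.00 11.43
    endloop
  endfacet
endsolid part

The G0 Z moves step by Δz≈1.91 mm. Every layer's G1 loop is the same polygon, so the solid is a straight extrusion of it from z=0 to z≈11.4. Closing with flat bottom and top caps and triangulating gives 12 facets — a rectangular box, roughly 12.5 × 29.4 mm footprint and 11.4 mm tall.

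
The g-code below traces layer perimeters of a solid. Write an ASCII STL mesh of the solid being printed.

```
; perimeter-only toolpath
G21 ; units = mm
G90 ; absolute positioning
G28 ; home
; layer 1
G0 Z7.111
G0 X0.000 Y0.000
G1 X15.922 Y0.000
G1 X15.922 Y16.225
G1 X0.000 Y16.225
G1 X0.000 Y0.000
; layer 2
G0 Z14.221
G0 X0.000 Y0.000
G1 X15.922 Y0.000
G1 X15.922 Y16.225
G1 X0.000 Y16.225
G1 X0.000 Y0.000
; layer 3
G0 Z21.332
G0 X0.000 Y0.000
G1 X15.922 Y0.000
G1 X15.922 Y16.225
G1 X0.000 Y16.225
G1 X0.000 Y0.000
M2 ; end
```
solid part
  facet normal 0.0000 0.0000 -1.0000
    outer loop
      vertex 15.922 16.225 0.000
      vertex 15.922 0.000 0.000
      vertex 0.000 0.000 0.000
    endloop
  endfacet
  facet normal 0.0000 0.0000 -1.0000
    outer loop
      vertex 0.000 16.225 0.000
      vertex 15.922 16.225 0.000
      vertex 0.000 0.000 0.000
    endloop
  endfacet
  facet normal 0.0000 0.0000 1.0000
    outer loop
      vertex 0.000 0.000 21.332
      vertex 15.922 0.000 21.332
      vertex 15.922 16.225 21.332
    endloop
  endfacet
  facet normal 0.0000 0.0000 1.0000
    outer loop
      vertex 0.000 0.000 21.332
      vertex 15.922 16.225 21.332
      vertex 0.000 16.225 21.332
    endloop
  endfacet
  facet normal 0.0000 -1.0000 0.0000
    outer loop
      vertex 0.000 0.000 0.000
      vertex 15.922 0.000 0.000
      vertex 15.922 0.000 21.332
    endloop
  endfacet
  facet normal 0.0000 -1.0000 0.0000
    outer loop
      vertex 0.000 0.000 0.000
      vertex 15.922 0.000 21.332
      vertex 0.000 0.000 21.332
    endloop
  endfacet
  facet normal 0.0000 1.0000 0.0000
    outer loop
      vertex 15.922 16.225 21.332
      vertex 15.922 16.225 0.000
      vertex 0.000 16.225 0.000
    endloop
  endfacet
  facet normal 0.0000 1.0000 0.0000
    outer loop
      vertex 0.000 16.225 21.332
      vertex 15.922 16.225 21.332
      vertex 0.000 16.225 0.000
    endloop
  endfacet
  facet normal -1.0000 0.0000 0.0000
    outer loop
      vertex 0.000 16.225 21.332
      vertex 0.000 16.225 0.000
      vertex 0.000 0.000 0.000
    endloop
  endfacet
  facet normal -1.0000 0.0000 0.0000
    outer loop
      vertex 0.000 0.000 21.332
      vertex 0.000 16.225 21.332
      vertex 0.000 0.000 0.000
    endloop
  endfacet
  facet normal 1.0000 0.0000 0.0000
    outer loop
      vertex 15.922 0.000 0.000
      vertex 15.922 16.225 0.000
      vertex 15.922 16.225 21.332
    endloop
  endfacet
  facet normal 1.0000 0.0000 0.0000
    outer loop
      vertex 15.922 0.000 0.000
      vertex 15.922 16.225 21.332
      vertex 15.922 0.000 21.332
    endloop
  endfacet
endsolid part

The G0 Z moves step by Δz≈7.111 mm. Every layer's G1 loop is the same polygon, so the solid is a straight extrusion of it from z=0 to z≈21.3. Closing with flat bottom and top caps and triangulating gives 12 facets — a rectangular box, roughly 15.9 × 16.2 mm footprint and 21.3 mm tall.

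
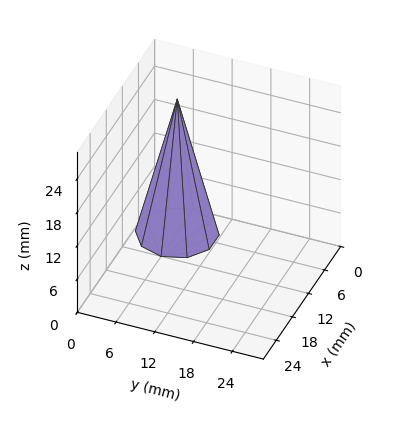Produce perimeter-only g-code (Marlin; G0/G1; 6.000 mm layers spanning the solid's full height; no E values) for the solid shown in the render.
Reading the render: the shape is a regular 10-sided pyramid, base circumscribed radius ≈ 6 mm, apex at z ≈ 24 mm (dimensions read to the nearest mm from the axis ticks). For the g-code, the solid's height is divided into equal slices at the stated Δz and each level perimeter traced with G1 moves after a G0 lift.

; perimeter-only toolpath
G21 ; units = mm
G90 ; absolute positioning
G28 ; home
; layer 1
G0 Z6.000
G0 X10.500 Y6.000
G1 X9.640 Y8.645
G1 X7.391 Y10.279
G1 X4.609 Y10.279
G1 X2.359 Y8.645
G1 X1.500 Y6.000
G1 X2.359 Y3.355
G1 X4.609 Y1.720
G1 X7.391 Y1.720
G1 X9.640 Y3.355
G1 X10.500 Y6.000
; layer 2
G0 Z12.000
G0 X9.000 Y6.000
G1 X8.427 Y7.763
G1 X6.927 Y8.853
G1 X5.073 Y8.853
G1 X3.573 Y7.763
G1 X3.000 Y6.000
G1 X3.573 Y4.236
G1 X5.073 Y3.147
G1 X6.927 Y3.147
G1 X8.427 Y4.236
G1 X9.000 Y6.000
; layer 3
G0 Z18.000
G0 X7.500 Y6.000
G1 X7.213 Y6.882
G1 X6.463 Y7.426
G1 X5.537 Y7.426
G1 X4.787 Y6.882
G1 X4.500 Y6.000
G1 X4.787 Y5.118
G1 X5.537 Y4.574
G1 X6.463 Y4.574
G1 X7.213 Y5.118
G1 X7.500 Y6.000
M2 ; end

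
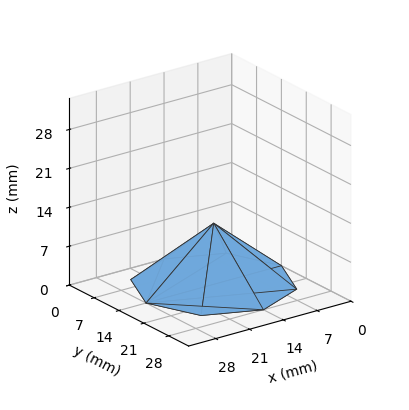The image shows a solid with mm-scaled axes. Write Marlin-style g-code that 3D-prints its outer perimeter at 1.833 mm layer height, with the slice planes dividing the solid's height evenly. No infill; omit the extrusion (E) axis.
Reading the render: the shape is a regular 8-sided pyramid, base circumscribed radius ≈ 14 mm, apex at z ≈ 11 mm (dimensions read to the nearest mm from the axis ticks). For the g-code, the solid's height is divided into equal slices at the stated Δz and each level perimeter traced with G1 moves after a G0 lift.

; perimeter-only toolpath
G21 ; units = mm
G90 ; absolute positioning
G28 ; home
; layer 1
G0 Z1.833
G0 X25.667 Y14.000
G1 X22.249 Y22.249
G1 X14.000 Y25.667
G1 X5.751 Y22.249
G1 X2.333 Y14.000
G1 X5.751 Y5.751
G1 X14.000 Y2.333
G1 X22.249 Y5.751
G1 X25.667 Y14.000
; layer 2
G0 Z3.667
G0 X23.333 Y14.000
G1 X20.599 Y20.599
G1 X14.000 Y23.333
G1 X7.401 Y20.599
G1 X4.667 Y14.000
G1 X7.401 Y7.401
G1 X14.000 Y4.667
G1 X20.599 Y7.401
G1 X23.333 Y14.000
; layer 3
G0 Z5.500
G0 X21.000 Y14.000
G1 X18.950 Y18.950
G1 X14.000 Y21.000
G1 X9.050 Y18.950
G1 X7.000 Y14.000
G1 X9.050 Y9.050
G1 X14.000 Y7.000
G1 X18.950 Y9.050
G1 X21.000 Y14.000
; layer 4
G0 Z7.333
G0 X18.667 Y14.000
G1 X17.300 Y17.300
G1 X14.000 Y18.667
G1 X10.700 Y17.300
G1 X9.333 Y14.000
G1 X10.700 Y10.700
G1 X14.000 Y9.333
G1 X17.300 Y10.700
G1 X18.667 Y14.000
; layer 5
G0 Z9.167
G0 X16.333 Y14.000
G1 X15.650 Y15.650
G1 X14.000 Y16.333
G1 X12.350 Y15.650
G1 X11.667 Y14.000
G1 X12.350 Y12.350
G1 X14.000 Y11.667
G1 X15.650 Y12.350
G1 X16.333 Y14.000
M2 ; end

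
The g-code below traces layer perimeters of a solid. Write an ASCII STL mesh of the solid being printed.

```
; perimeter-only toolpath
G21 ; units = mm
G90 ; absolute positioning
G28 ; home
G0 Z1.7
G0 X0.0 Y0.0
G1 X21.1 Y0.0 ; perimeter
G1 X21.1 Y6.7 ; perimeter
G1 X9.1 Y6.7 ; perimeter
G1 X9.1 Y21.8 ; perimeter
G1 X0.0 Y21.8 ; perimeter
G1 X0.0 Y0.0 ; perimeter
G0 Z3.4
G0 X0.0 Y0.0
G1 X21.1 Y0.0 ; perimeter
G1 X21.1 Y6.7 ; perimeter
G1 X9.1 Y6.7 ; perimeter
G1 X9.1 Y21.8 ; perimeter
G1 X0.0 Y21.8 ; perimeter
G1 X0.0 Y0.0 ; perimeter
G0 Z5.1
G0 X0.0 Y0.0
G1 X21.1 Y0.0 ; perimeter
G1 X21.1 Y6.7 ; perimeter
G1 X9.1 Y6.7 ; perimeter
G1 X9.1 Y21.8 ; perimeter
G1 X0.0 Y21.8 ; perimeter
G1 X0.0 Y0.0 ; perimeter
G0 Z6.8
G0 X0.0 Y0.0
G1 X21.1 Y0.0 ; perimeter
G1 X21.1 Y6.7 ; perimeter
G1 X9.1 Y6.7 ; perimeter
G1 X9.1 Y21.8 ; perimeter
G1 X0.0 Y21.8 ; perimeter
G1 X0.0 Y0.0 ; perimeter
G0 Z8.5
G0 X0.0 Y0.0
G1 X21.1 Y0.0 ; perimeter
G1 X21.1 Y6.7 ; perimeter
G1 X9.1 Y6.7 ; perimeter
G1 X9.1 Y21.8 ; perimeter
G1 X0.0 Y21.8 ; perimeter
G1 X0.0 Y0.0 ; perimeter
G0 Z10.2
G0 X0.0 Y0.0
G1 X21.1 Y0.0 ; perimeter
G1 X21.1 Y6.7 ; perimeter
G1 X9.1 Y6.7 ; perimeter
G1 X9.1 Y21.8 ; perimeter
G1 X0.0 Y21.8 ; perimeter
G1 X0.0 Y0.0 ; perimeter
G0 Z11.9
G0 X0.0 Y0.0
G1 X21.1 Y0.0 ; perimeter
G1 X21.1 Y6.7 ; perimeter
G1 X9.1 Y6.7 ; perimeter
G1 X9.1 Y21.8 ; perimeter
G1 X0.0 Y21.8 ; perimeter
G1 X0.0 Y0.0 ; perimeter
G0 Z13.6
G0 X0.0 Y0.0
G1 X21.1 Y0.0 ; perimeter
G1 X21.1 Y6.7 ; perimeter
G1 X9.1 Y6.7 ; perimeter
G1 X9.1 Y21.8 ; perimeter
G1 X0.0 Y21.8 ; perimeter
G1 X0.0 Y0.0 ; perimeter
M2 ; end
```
solid part
  facet normal 0.0000 0.0000 -1.0000
    outer loop
      vertex 21.1 6.7 0.0
      vertex 21.1 0.0 0.0
      vertex 0.0 0.0 0.0
    endloop
  endfacet
  facet normal 0.0000 0.0000 -1.0000
    outer loop
      vertex 9.1 6.7 0.0
      vertex 21.1 6.7 0.0
      vertex 0.0 0.0 0.0
    endloop
  endfacet
  facet normal 0.0000 0.0000 -1.0000
    outer loop
      vertex 9.1 21.8 0.0
      vertex 9.1 6.7 0.0
      vertex 0.0 0.0 0.0
    endloop
  endfacet
  facet normal 0.0000 0.0000 -1.0000
    outer loop
      vertex 0.0 21.8 0.0
      vertex 9.1 21.8 0.0
      vertex 0.0 0.0 0.0
    endloop
  endfacet
  facet normal 0.0000 0.0000 1.0000
    outer loop
      vertex 0.0 0.0 13.6
      vertex 21.1 0.0 13.6
      vertex 21.1 6.7 13.6
    endloop
  endfacet
  facet normal 0.0000 0.0000 1.0000
    outer loop
      vertex 0.0 0.0 13.6
      vertex 21.1 6.7 13.6
      vertex 9.1 6.7 13.6
    endloop
  endfacet
  facet normal 0.0000 0.0000 1.0000
    outer loop
      vertex 0.0 0.0 13.6
      vertex 9.1 6.7 13.6
      vertex 9.1 21.8 13.6
    endloop
  endfacet
  facet normal 0.0000 0.0000 1.0000
    outer loop
      vertex 0.0 0.0 13.6
      vertex 9.1 21.8 13.6
      vertex 0.0 21.8 13.6
    endloop
  endfacet
  facet normal 0.0000 -1.0000 0.0000
    outer loop
      vertex 0.0 0.0 0.0
      vertex 21.1 0.0 0.0
      vertex 21.1 0.0 13.6
    endloop
  endfacet
  facet normal 0.0000 -1.0000 0.0000
    outer loop
      vertex 0.0 0.0 0.0
      vertex 21.1 0.0 13.6
      vertex 0.0 0.0 13.6
    endloop
  endfacet
  facet normal 1.0000 0.0000 0.0000
    outer loop
      vertex 21.1 0.0 0.0
      vertex 21.1 6.7 0.0
      vertex 21.1 6.7 13.6
    endloop
  endfacet
  facet normal 1.0000 0.0000 0.0000
    outer loop
      vertex 21.1 0.0 0.0
      vertex 21.1 6.7 13.6
      vertex 21.1 0.0 13.6
    endloop
  endfacet
  facet normal 0.0000 1.0000 0.0000
    outer loop
      vertex 21.1 6.7 0.0
      vertex 9.1 6.7 0.0
      vertex 9.1 6.7 13.6
    endloop
  endfacet
  facet normal 0.0000 1.0000 0.0000
    outer loop
      vertex 21.1 6.7 0.0
      vertex 9.1 6.7 13.6
      vertex 21.1 6.7 13.6
    endloop
  endfacet
  facet normal 1.0000 0.0000 0.0000
    outer loop
      vertex 9.1 6.7 0.0
      vertex 9.1 21.8 0.0
      vertex 9.1 21.8 13.6
    endloop
  endfacet
  facet normal 1.0000 0.0000 0.0000
    outer loop
      vertex 9.1 6.7 0.0
      vertex 9.1 21.8 13.6
      vertex 9.1 6.7 13.6
    endloop
  endfacet
  facet normal 0.0000 1.0000 0.0000
    outer loop
      vertex 9.1 21.8 0.0
      vertex 0.0 21.8 0.0
      vertex 0.0 21.8 13.6
    endloop
  endfacet
  facet normal 0.0000 1.0000 0.0000
    outer loop
      vertex 9.1 21.8 0.0
      vertex 0.0 21.8 13.6
      vertex 9.1 21.8 13.6
    endloop
  endfacet
  facet normal -1.0000 0.0000 0.0000
    outer loop
      vertex 0.0 21.8 0.0
      vertex 0.0 0.0 0.0
      vertex 0.0 0.0 13.6
    endloop
  endfacet
  facet normal -1.0000 0.0000 0.0000
    outer loop
      vertex 0.0 21.8 0.0
      vertex 0.0 0.0 13.6
      vertex 0.0 21.8 13.6
    endloop
  endfacet
endsolid part

The G0 Z moves step by Δz≈1.7 mm. Every layer's G1 loop is the same polygon, so the solid is a straight extrusion of it from z=0 to z≈13.6. Closing with flat bottom and top caps and triangulating gives 20 facets — an L-shaped prism: outer 21.1 × 21.8 mm, arm thicknesses ≈ 6.7 mm (horizontal) and 9.1 mm (vertical), extruded 13.6 mm in z.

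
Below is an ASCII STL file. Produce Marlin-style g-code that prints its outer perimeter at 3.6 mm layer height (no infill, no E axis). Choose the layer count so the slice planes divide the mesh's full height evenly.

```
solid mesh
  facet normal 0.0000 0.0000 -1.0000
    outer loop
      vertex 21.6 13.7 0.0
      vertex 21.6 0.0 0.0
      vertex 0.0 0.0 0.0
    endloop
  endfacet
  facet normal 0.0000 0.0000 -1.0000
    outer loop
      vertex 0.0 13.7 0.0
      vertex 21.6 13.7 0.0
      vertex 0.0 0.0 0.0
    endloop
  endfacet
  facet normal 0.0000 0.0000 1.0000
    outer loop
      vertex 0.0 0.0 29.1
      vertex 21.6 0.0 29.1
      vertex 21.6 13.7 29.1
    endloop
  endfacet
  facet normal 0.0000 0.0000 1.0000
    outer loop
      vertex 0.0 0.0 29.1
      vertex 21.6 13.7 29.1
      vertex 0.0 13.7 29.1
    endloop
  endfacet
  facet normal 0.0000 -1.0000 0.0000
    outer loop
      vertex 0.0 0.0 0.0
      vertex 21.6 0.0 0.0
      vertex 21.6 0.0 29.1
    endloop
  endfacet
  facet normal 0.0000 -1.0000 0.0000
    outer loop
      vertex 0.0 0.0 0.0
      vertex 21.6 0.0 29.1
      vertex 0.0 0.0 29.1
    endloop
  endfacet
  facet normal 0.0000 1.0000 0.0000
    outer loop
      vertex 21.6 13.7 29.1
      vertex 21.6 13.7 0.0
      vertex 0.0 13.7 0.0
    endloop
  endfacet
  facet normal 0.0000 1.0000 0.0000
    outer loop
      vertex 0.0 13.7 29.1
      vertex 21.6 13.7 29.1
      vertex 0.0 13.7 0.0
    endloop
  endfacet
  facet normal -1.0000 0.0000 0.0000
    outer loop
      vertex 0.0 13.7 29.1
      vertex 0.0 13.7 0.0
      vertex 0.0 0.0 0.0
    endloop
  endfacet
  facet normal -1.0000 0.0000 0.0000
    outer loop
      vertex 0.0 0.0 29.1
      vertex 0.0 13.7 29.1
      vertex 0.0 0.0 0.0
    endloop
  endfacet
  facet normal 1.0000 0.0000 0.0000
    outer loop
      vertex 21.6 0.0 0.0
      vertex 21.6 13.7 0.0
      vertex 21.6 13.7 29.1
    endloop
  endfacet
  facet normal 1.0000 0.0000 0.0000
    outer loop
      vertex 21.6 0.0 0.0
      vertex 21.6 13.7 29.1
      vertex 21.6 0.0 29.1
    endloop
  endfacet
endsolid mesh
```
; perimeter-only toolpath
G21 ; units = mm
G90 ; absolute positioning
G28 ; home
; layer 1
G0 Z3.6
G0 X0.0 Y0.0
G1 X21.6 Y0.0
G1 X21.6 Y13.7
G1 X0.0 Y13.7
G1 X0.0 Y0.0
; layer 2
G0 Z7.3
G0 X0.0 Y0.0
G1 X21.6 Y0.0
G1 X21.6 Y13.7
G1 X0.0 Y13.7
G1 X0.0 Y0.0
; layer 3
G0 Z10.9
G0 X0.0 Y0.0
G1 X21.6 Y0.0
G1 X21.6 Y13.7
G1 X0.0 Y13.7
G1 X0.0 Y0.0
; layer 4
G0 Z14.6
G0 X0.0 Y0.0
G1 X21.6 Y0.0
G1 X21.6 Y13.7
G1 X0.0 Y13.7
G1 X0.0 Y0.0
; layer 5
G0 Z18.2
G0 X0.0 Y0.0
G1 X21.6 Y0.0
G1 X21.6 Y13.7
G1 X0.0 Y13.7
G1 X0.0 Y0.0
; layer 6
G0 Z21.8
G0 X0.0 Y0.0
G1 X21.6 Y0.0
G1 X21.6 Y13.7
G1 X0.0 Y13.7
G1 X0.0 Y0.0
; layer 7
G0 Z25.5
G0 X0.0 Y0.0
G1 X21.6 Y0.0
G1 X21.6 Y13.7
G1 X0.0 Y13.7
G1 X0.0 Y0.0
; layer 8
G0 Z29.1
G0 X0.0 Y0.0
G1 X21.6 Y0.0
G1 X21.6 Y13.7
G1 X0.0 Y13.7
G1 X0.0 Y0.0
M2 ; end

The solid is a rectangular box, roughly 21.6 × 13.7 mm footprint and 29.1 mm tall. Slicing at Δz = 3.6 mm — 8 equal slices spanning the solid's height, so layer i sits at z = i·h/8 — gives 8 non-empty perimeters. Each is a 4-segment closed polygon; G0 lifts to the layer z and rapids to the start vertex, then G1 traces the edges.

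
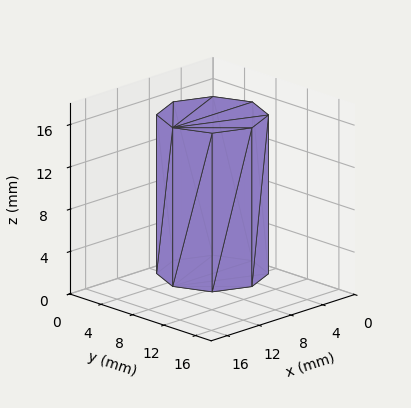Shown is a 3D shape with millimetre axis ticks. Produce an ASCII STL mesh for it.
Reading the render: the shape is a regular 8-sided prism (a cylinder approximated with 8 flat sides), circumscribed radius ≈ 5 mm, height ≈ 15 mm (dimensions read to the nearest mm from the axis ticks). For the STL, each face is triangulated and given an outward normal.

solid part
  facet normal 0.0000 0.0000 -1.0000
    outer loop
      vertex 5.000 10.000 0.000
      vertex 8.536 8.536 0.000
      vertex 10.000 5.000 0.000
    endloop
  endfacet
  facet normal 0.0000 0.0000 -1.0000
    outer loop
      vertex 1.464 8.536 0.000
      vertex 5.000 10.000 0.000
      vertex 10.000 5.000 0.000
    endloop
  endfacet
  facet normal 0.0000 0.0000 -1.0000
    outer loop
      vertex 0.000 5.000 0.000
      vertex 1.464 8.536 0.000
      vertex 10.000 5.000 0.000
    endloop
  endfacet
  facet normal 0.0000 0.0000 -1.0000
    outer loop
      vertex 1.464 1.464 0.000
      vertex 0.000 5.000 0.000
      vertex 10.000 5.000 0.000
    endloop
  endfacet
  facet normal 0.0000 0.0000 -1.0000
    outer loop
      vertex 5.000 0.000 0.000
      vertex 1.464 1.464 0.000
      vertex 10.000 5.000 0.000
    endloop
  endfacet
  facet normal 0.0000 0.0000 -1.0000
    outer loop
      vertex 8.536 1.464 0.000
      vertex 5.000 0.000 0.000
      vertex 10.000 5.000 0.000
    endloop
  endfacet
  facet normal 0.0000 0.0000 1.0000
    outer loop
      vertex 10.000 5.000 15.000
      vertex 8.536 8.536 15.000
      vertex 5.000 10.000 15.000
    endloop
  endfacet
  facet normal 0.0000 0.0000 1.0000
    outer loop
      vertex 10.000 5.000 15.000
      vertex 5.000 10.000 15.000
      vertex 1.464 8.536 15.000
    endloop
  endfacet
  facet normal 0.0000 0.0000 1.0000
    outer loop
      vertex 10.000 5.000 15.000
      vertex 1.464 8.536 15.000
      vertex 0.000 5.000 15.000
    endloop
  endfacet
  facet normal 0.0000 0.0000 1.0000
    outer loop
      vertex 10.000 5.000 15.000
      vertex 0.000 5.000 15.000
      vertex 1.464 1.464 15.000
    endloop
  endfacet
  facet normal 0.0000 0.0000 1.0000
    outer loop
      vertex 10.000 5.000 15.000
      vertex 1.464 1.464 15.000
      vertex 5.000 0.000 15.000
    endloop
  endfacet
  facet normal 0.0000 0.0000 1.0000
    outer loop
      vertex 10.000 5.000 15.000
      vertex 5.000 0.000 15.000
      vertex 8.536 1.464 15.000
    endloop
  endfacet
  facet normal 0.9239 0.3825 0.0000
    outer loop
      vertex 10.000 5.000 0.000
      vertex 8.536 8.536 0.000
      vertex 8.536 8.536 15.000
    endloop
  endfacet
  facet normal 0.9239 0.3825 0.0000
    outer loop
      vertex 10.000 5.000 0.000
      vertex 8.536 8.536 15.000
      vertex 10.000 5.000 15.000
    endloop
  endfacet
  facet normal 0.3825 0.9239 0.0000
    outer loop
      vertex 8.536 8.536 0.000
      vertex 5.000 10.000 0.000
      vertex 5.000 10.000 15.000
    endloop
  endfacet
  facet normal 0.3825 0.9239 0.0000
    outer loop
      vertex 8.536 8.536 0.000
      vertex 5.000 10.000 15.000
      vertex 8.536 8.536 15.000
    endloop
  endfacet
  facet normal -0.3825 0.9239 0.0000
    outer loop
      vertex 5.000 10.000 0.000
      vertex 1.464 8.536 0.000
      vertex 1.464 8.536 15.000
    endloop
  endfacet
  facet normal -0.3825 0.9239 0.0000
    outer loop
      vertex 5.000 10.000 0.000
      vertex 1.464 8.536 15.000
      vertex 5.000 10.000 15.000
    endloop
  endfacet
  facet normal -0.9239 0.3825 0.0000
    outer loop
      vertex 1.464 8.536 0.000
      vertex 0.000 5.000 0.000
      vertex 0.000 5.000 15.000
    endloop
  endfacet
  facet normal -0.9239 0.3825 0.0000
    outer loop
      vertex 1.464 8.536 0.000
      vertex 0.000 5.000 15.000
      vertex 1.464 8.536 15.000
    endloop
  endfacet
  facet normal -0.9239 -0.3825 0.0000
    outer loop
      vertex 0.000 5.000 0.000
      vertex 1.464 1.464 0.000
      vertex 1.464 1.464 15.000
    endloop
  endfacet
  facet normal -0.9239 -0.3825 0.0000
    outer loop
      vertex 0.000 5.000 0.000
      vertex 1.464 1.464 15.000
      vertex 0.000 5.000 15.000
    endloop
  endfacet
  facet normal -0.3825 -0.9239 0.0000
    outer loop
      vertex 1.464 1.464 0.000
      vertex 5.000 0.000 0.000
      vertex 5.000 0.000 15.000
    endloop
  endfacet
  facet normal -0.3825 -0.9239 0.0000
    outer loop
      vertex 1.464 1.464 0.000
      vertex 5.000 0.000 15.000
      vertex 1.464 1.464 15.000
    endloop
  endfacet
  facet normal 0.3825 -0.9239 0.0000
    outer loop
      vertex 5.000 0.000 0.000
      vertex 8.536 1.464 0.000
      vertex 8.536 1.464 15.000
    endloop
  endfacet
  facet normal 0.3825 -0.9239 0.0000
    outer loop
      vertex 5.000 0.000 0.000
      vertex 8.536 1.464 15.000
      vertex 5.000 0.000 15.000
    endloop
  endfacet
  facet normal 0.9239 -0.3825 0.0000
    outer loop
      vertex 8.536 1.464 0.000
      vertex 10.000 5.000 0.000
      vertex 10.000 5.000 15.000
    endloop
  endfacet
  facet normal 0.9239 -0.3825 0.0000
    outer loop
      vertex 8.536 1.464 0.000
      vertex 10.000 5.000 15.000
      vertex 8.536 1.464 15.000
    endloop
  endfacet
endsolid part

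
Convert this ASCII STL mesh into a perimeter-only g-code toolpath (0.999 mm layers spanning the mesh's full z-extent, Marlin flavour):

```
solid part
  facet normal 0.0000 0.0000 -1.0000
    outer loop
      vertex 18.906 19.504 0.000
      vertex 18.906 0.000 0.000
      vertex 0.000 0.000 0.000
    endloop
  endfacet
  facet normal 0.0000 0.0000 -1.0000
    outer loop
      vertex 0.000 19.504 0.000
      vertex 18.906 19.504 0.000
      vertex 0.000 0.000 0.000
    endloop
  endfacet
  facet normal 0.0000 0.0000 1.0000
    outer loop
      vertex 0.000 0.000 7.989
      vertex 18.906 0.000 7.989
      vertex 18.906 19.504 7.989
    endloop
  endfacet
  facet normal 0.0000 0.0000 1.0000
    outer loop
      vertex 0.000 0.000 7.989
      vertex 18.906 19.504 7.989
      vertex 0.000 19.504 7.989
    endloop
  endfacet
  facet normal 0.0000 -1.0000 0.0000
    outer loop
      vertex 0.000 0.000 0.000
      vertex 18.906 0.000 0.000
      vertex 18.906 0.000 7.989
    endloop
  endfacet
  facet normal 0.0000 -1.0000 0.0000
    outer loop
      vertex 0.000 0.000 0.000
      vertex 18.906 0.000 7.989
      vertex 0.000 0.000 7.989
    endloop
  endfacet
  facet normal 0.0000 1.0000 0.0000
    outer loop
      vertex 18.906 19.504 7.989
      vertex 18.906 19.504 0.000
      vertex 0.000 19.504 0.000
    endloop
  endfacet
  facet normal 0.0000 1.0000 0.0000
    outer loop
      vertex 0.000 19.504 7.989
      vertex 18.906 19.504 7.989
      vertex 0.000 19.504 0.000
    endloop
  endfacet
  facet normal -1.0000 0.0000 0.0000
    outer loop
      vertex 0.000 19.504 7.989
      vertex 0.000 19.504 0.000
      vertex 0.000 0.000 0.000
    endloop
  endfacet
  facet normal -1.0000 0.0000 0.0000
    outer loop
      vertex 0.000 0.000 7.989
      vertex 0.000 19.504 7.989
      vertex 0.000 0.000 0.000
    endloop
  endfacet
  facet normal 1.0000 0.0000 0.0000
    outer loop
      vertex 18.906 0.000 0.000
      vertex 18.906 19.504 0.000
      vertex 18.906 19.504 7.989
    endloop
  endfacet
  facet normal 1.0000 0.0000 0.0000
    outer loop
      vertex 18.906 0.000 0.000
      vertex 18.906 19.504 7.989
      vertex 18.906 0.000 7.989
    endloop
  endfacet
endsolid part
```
; perimeter-only toolpath
G21 ; units = mm
G90 ; absolute positioning
G28 ; home
; layer 1
G0 Z0.999
G0 X0.000 Y0.000
G1 X18.906 Y0.000
G1 X18.906 Y19.504
G1 X0.000 Y19.504
G1 X0.000 Y0.000
; layer 2
G0 Z1.997
G0 X0.000 Y0.000
G1 X18.906 Y0.000
G1 X18.906 Y19.504
G1 X0.000 Y19.504
G1 X0.000 Y0.000
; layer 3
G0 Z2.996
G0 X0.000 Y0.000
G1 X18.906 Y0.000
G1 X18.906 Y19.504
G1 X0.000 Y19.504
G1 X0.000 Y0.000
; layer 4
G0 Z3.994
G0 X0.000 Y0.000
G1 X18.906 Y0.000
G1 X18.906 Y19.504
G1 X0.000 Y19.504
G1 X0.000 Y0.000
; layer 5
G0 Z4.993
G0 X0.000 Y0.000
G1 X18.906 Y0.000
G1 X18.906 Y19.504
G1 X0.000 Y19.504
G1 X0.000 Y0.000
; layer 6
G0 Z5.992
G0 X0.000 Y0.000
G1 X18.906 Y0.000
G1 X18.906 Y19.504
G1 X0.000 Y19.504
G1 X0.000 Y0.000
; layer 7
G0 Z6.990
G0 X0.000 Y0.000
G1 X18.906 Y0.000
G1 X18.906 Y19.504
G1 X0.000 Y19.504
G1 X0.000 Y0.000
; layer 8
G0 Z7.989
G0 X0.000 Y0.000
G1 X18.906 Y0.000
G1 X18.906 Y19.504
G1 X0.000 Y19.504
G1 X0.000 Y0.000
M2 ; end

The solid is a rectangular box, roughly 18.9 × 19.5 mm footprint and 7.99 mm tall. Slicing at Δz = 0.999 mm — 8 equal slices spanning the solid's height, so layer i sits at z = i·h/8 — gives 8 non-empty perimeters. Each is a 4-segment closed polygon; G0 lifts to the layer z and rapids to the start vertex, then G1 traces the edges.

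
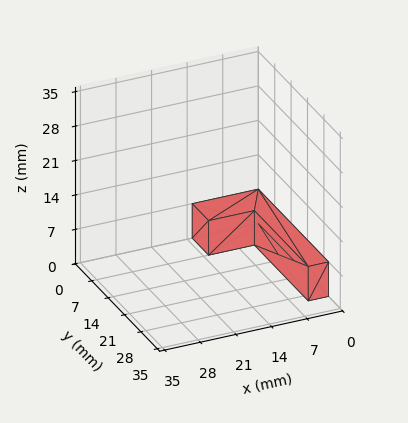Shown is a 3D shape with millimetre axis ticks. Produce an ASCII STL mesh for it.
Reading the render: the shape is an L-shaped prism: outer 13 × 30 mm, arm thicknesses ≈ 7 mm (horizontal) and 4 mm (vertical), extruded 7 mm in z (dimensions read to the nearest mm from the axis ticks). For the STL, each face is triangulated and given an outward normal.

solid part
  facet normal 0.0000 0.0000 -1.0000
    outer loop
      vertex 13.0 7.0 0.0
      vertex 13.0 0.0 0.0
      vertex 0.0 0.0 0.0
    endloop
  endfacet
  facet normal 0.0000 0.0000 -1.0000
    outer loop
      vertex 4.0 7.0 0.0
      vertex 13.0 7.0 0.0
      vertex 0.0 0.0 0.0
    endloop
  endfacet
  facet normal 0.0000 0.0000 -1.0000
    outer loop
      vertex 4.0 30.0 0.0
      vertex 4.0 7.0 0.0
      vertex 0.0 0.0 0.0
    endloop
  endfacet
  facet normal 0.0000 0.0000 -1.0000
    outer loop
      vertex 0.0 30.0 0.0
      vertex 4.0 30.0 0.0
      vertex 0.0 0.0 0.0
    endloop
  endfacet
  facet normal 0.0000 0.0000 1.0000
    outer loop
      vertex 0.0 0.0 7.0
      vertex 13.0 0.0 7.0
      vertex 13.0 7.0 7.0
    endloop
  endfacet
  facet normal 0.0000 0.0000 1.0000
    outer loop
      vertex 0.0 0.0 7.0
      vertex 13.0 7.0 7.0
      vertex 4.0 7.0 7.0
    endloop
  endfacet
  facet normal 0.0000 0.0000 1.0000
    outer loop
      vertex 0.0 0.0 7.0
      vertex 4.0 7.0 7.0
      vertex 4.0 30.0 7.0
    endloop
  endfacet
  facet normal 0.0000 0.0000 1.0000
    outer loop
      vertex 0.0 0.0 7.0
      vertex 4.0 30.0 7.0
      vertex 0.0 30.0 7.0
    endloop
  endfacet
  facet normal 0.0000 -1.0000 0.0000
    outer loop
      vertex 0.0 0.0 0.0
      vertex 13.0 0.0 0.0
      vertex 13.0 0.0 7.0
    endloop
  endfacet
  facet normal 0.0000 -1.0000 0.0000
    outer loop
      vertex 0.0 0.0 0.0
      vertex 13.0 0.0 7.0
      vertex 0.0 0.0 7.0
    endloop
  endfacet
  facet normal 1.0000 0.0000 0.0000
    outer loop
      vertex 13.0 0.0 0.0
      vertex 13.0 7.0 0.0
      vertex 13.0 7.0 7.0
    endloop
  endfacet
  facet normal 1.0000 0.0000 0.0000
    outer loop
      vertex 13.0 0.0 0.0
      vertex 13.0 7.0 7.0
      vertex 13.0 0.0 7.0
    endloop
  endfacet
  facet normal 0.0000 1.0000 0.0000
    outer loop
      vertex 13.0 7.0 0.0
      vertex 4.0 7.0 0.0
      vertex 4.0 7.0 7.0
    endloop
  endfacet
  facet normal 0.0000 1.0000 0.0000
    outer loop
      vertex 13.0 7.0 0.0
      vertex 4.0 7.0 7.0
      vertex 13.0 7.0 7.0
    endloop
  endfacet
  facet normal 1.0000 0.0000 0.0000
    outer loop
      vertex 4.0 7.0 0.0
      vertex 4.0 30.0 0.0
      vertex 4.0 30.0 7.0
    endloop
  endfacet
  facet normal 1.0000 0.0000 0.0000
    outer loop
      vertex 4.0 7.0 0.0
      vertex 4.0 30.0 7.0
      vertex 4.0 7.0 7.0
    endloop
  endfacet
  facet normal 0.0000 1.0000 0.0000
    outer loop
      vertex 4.0 30.0 0.0
      vertex 0.0 30.0 0.0
      vertex 0.0 30.0 7.0
    endloop
  endfacet
  facet normal 0.0000 1.0000 0.0000
    outer loop
      vertex 4.0 30.0 0.0
      vertex 0.0 30.0 7.0
      vertex 4.0 30.0 7.0
    endloop
  endfacet
  facet normal -1.0000 0.0000 0.0000
    outer loop
      vertex 0.0 30.0 0.0
      vertex 0.0 0.0 0.0
      vertex 0.0 0.0 7.0
    endloop
  endfacet
  facet normal -1.0000 0.0000 0.0000
    outer loop
      vertex 0.0 30.0 0.0
      vertex 0.0 0.0 7.0
      vertex 0.0 30.0 7.0
    endloop
  endfacet
endsolid part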